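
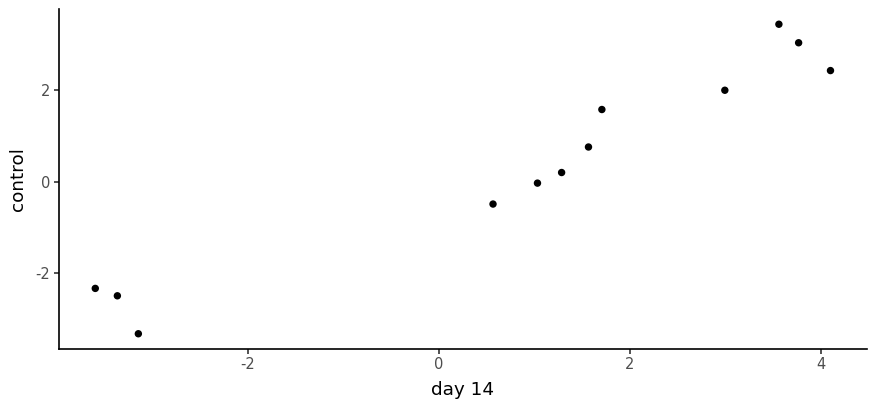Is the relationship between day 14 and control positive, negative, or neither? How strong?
positive, strong

Points are positively correlated; strong (|r| ≈ 1.0).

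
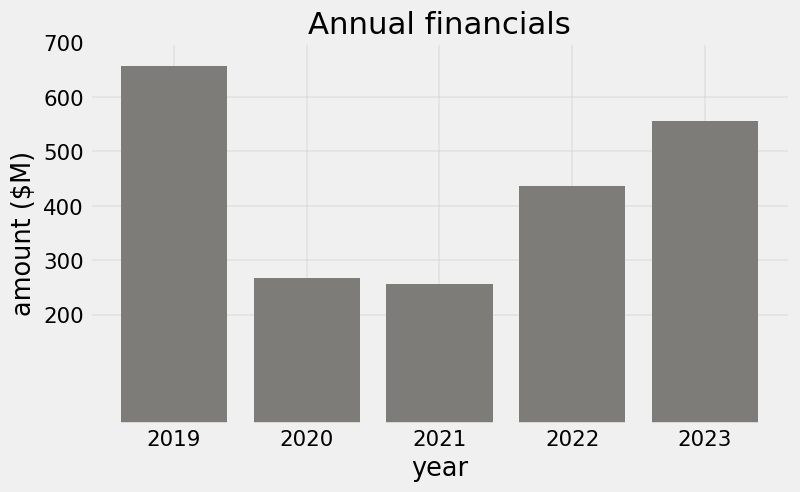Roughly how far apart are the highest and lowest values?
≈ 400

Max 2019 ≈ 700, min 2021 ≈ 300; range ≈ 400.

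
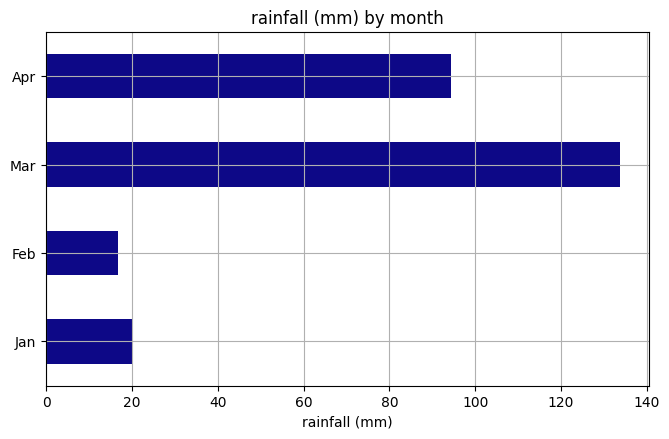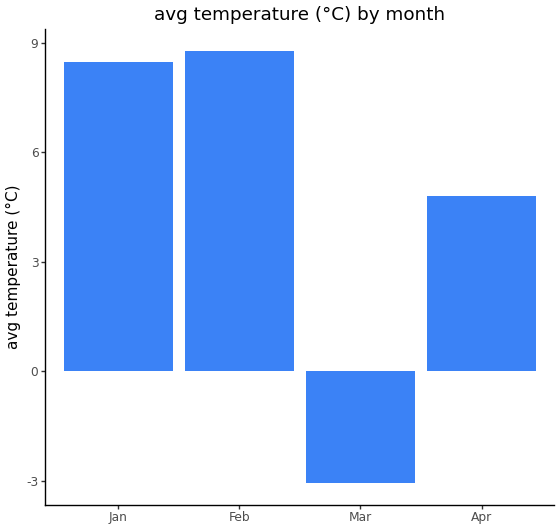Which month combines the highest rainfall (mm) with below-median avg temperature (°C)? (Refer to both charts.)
Chart 2 median avg temperature (°C) ≈ 7; below-median months: Mar, Apr. Among those, Mar has the highest rainfall (mm) (≈ 140).

Mar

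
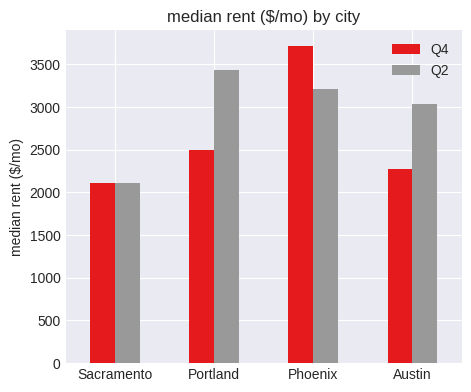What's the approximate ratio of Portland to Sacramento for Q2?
≈ 1.75×

Portland ≈ 3500, Sacramento ≈ 2000; 3500/2000 ≈ 1.75.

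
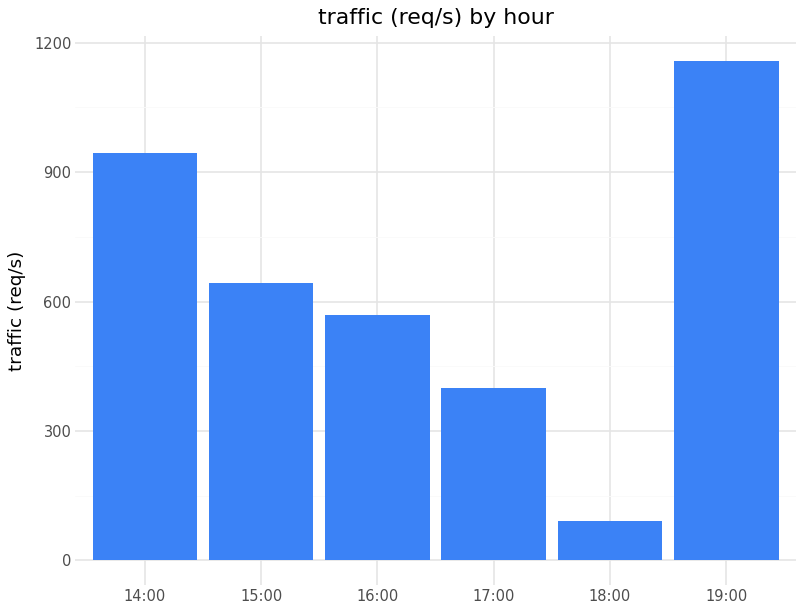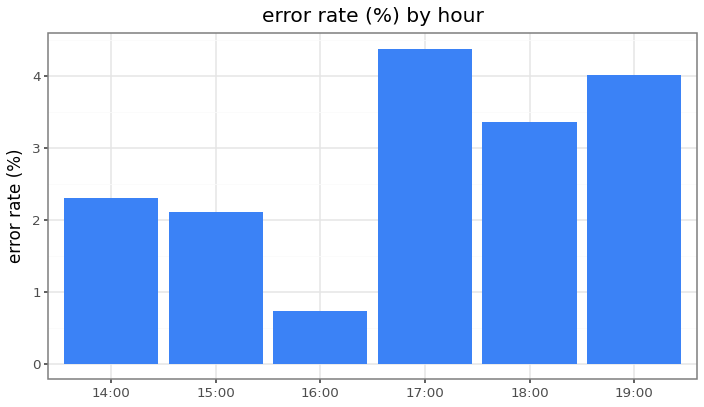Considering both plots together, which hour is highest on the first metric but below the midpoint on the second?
14:00

Chart 2 median error rate (%) ≈ 3; below-median hours: 14:00, 15:00, 16:00. Among those, 14:00 has the highest traffic (req/s) (≈ 1000).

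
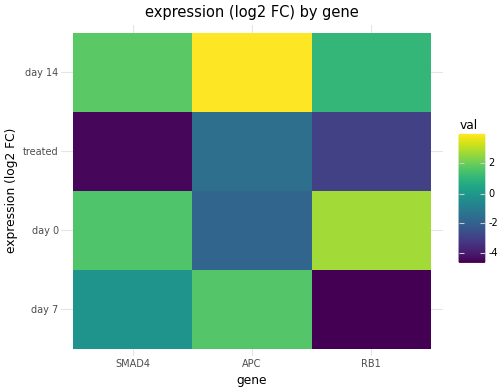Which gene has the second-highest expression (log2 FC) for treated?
RB1

Top 3 for treated: APC ≈ -1, RB1 ≈ -3, SMAD4 ≈ -4.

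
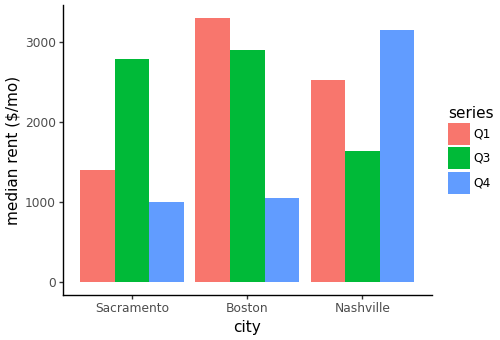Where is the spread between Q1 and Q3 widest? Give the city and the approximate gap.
Sacramento, ≈ 1500 $/mo

Sacramento: Q1 ≈ 1500, Q3 ≈ 3000 → gap ≈ 1500. Next-largest (Nashville) is only ≈ 1000.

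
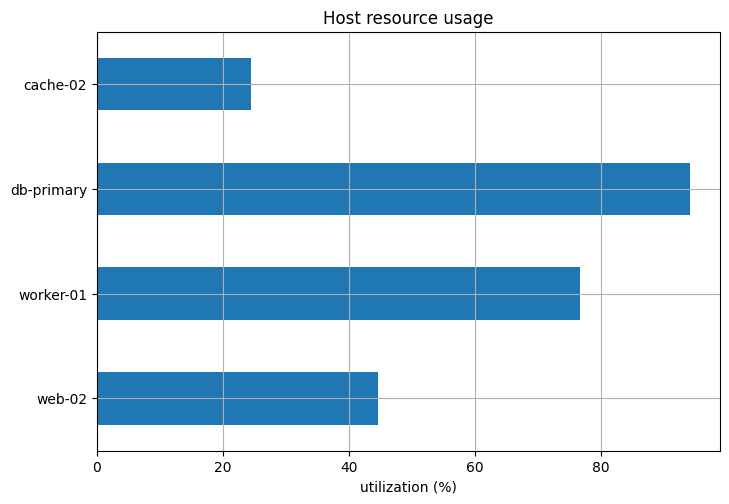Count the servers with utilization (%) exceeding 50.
2

Above 50: worker-01, db-primary.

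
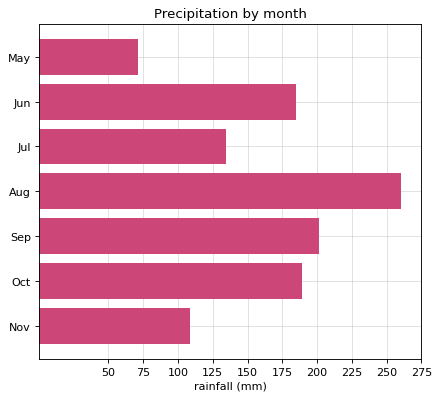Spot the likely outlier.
May ≈ 75; the rest sit between ≈ 100 and ≈ 250.

May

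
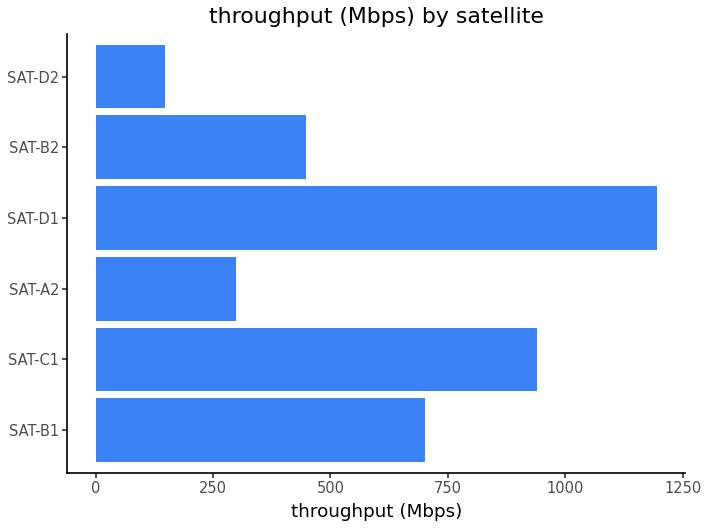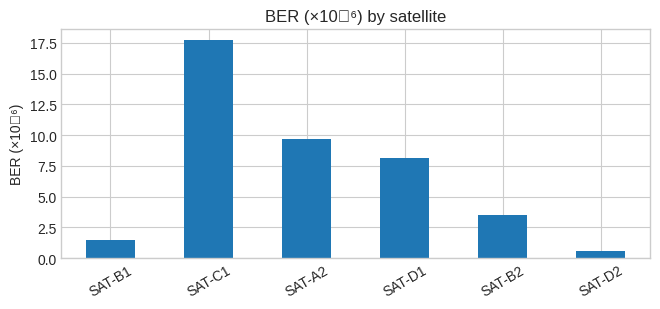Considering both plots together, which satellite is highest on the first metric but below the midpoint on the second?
SAT-B1

Chart 2 median BER (×10⁻⁶) ≈ 6; below-median satellites: SAT-B1, SAT-B2, SAT-D2. Among those, SAT-B1 has the highest throughput (Mbps) (≈ 800).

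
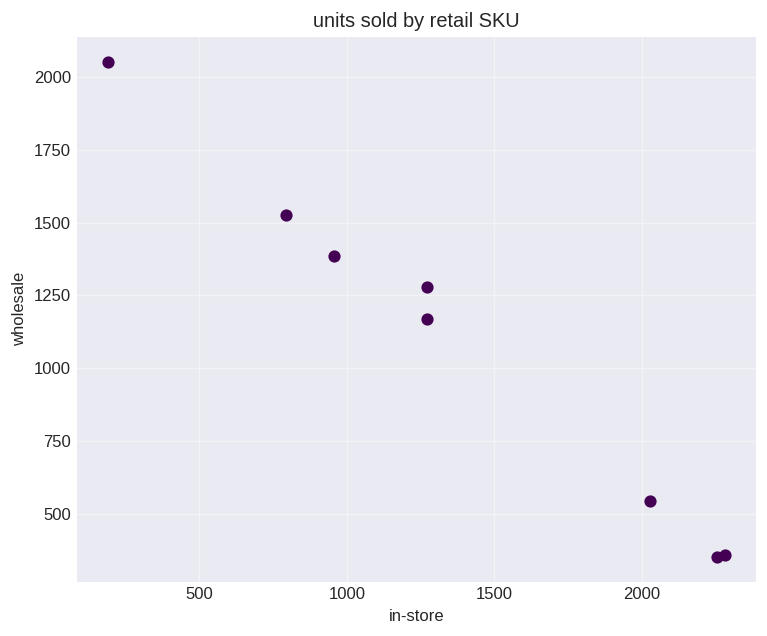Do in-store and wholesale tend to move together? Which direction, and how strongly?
negative, strong

Points are negatively correlated; strong (|r| ≈ 1.0).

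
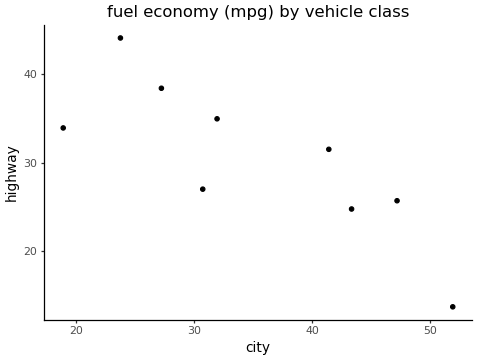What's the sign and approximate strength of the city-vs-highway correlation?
Points are negatively correlated; strong (|r| ≈ 0.8).

negative, strong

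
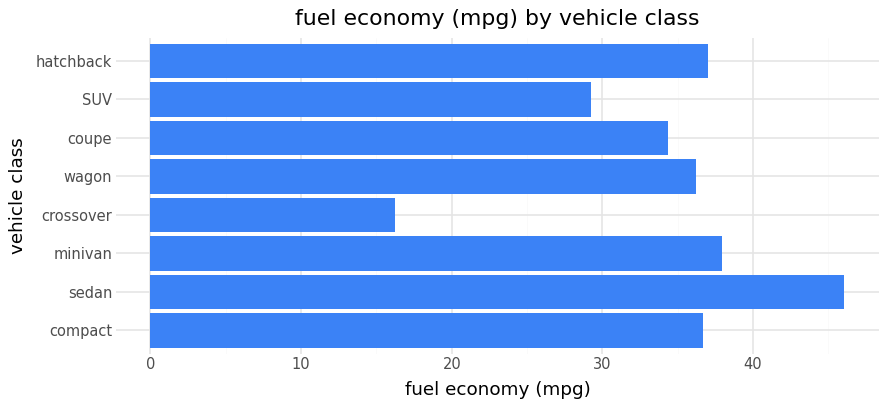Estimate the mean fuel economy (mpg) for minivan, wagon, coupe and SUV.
≈ 35

(40 + 35 + 35 + 30) / 4 ≈ 35.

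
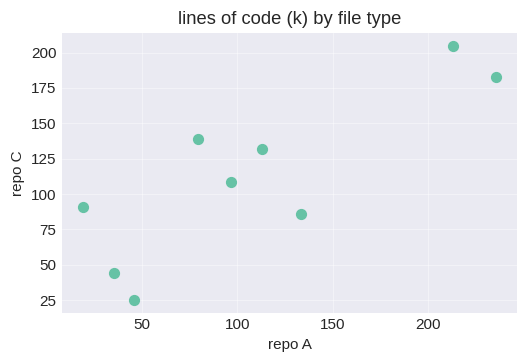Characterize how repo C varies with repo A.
positive, strong

Points are positively correlated; strong (|r| ≈ 0.8).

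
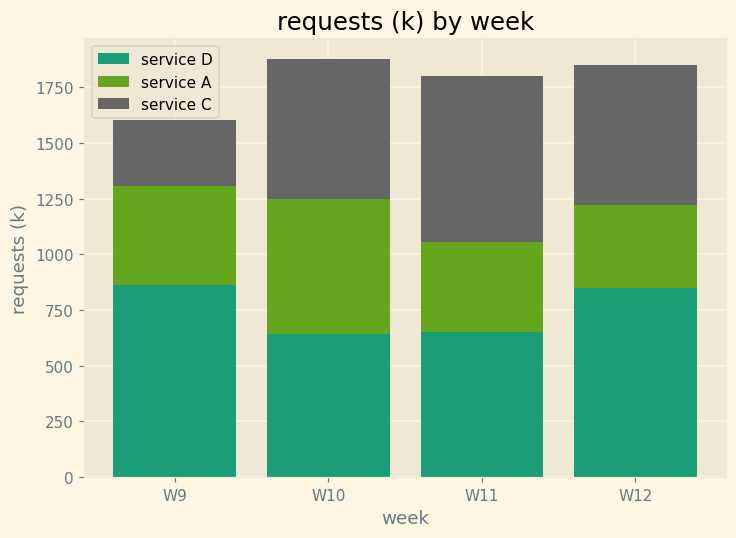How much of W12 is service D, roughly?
≈ 800

service D top ≈ 800, bottom ≈ 0; segment ≈ 800.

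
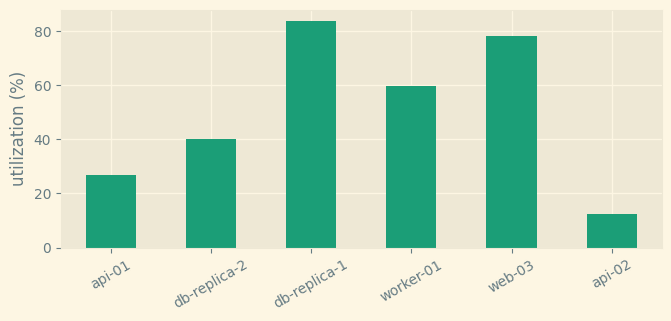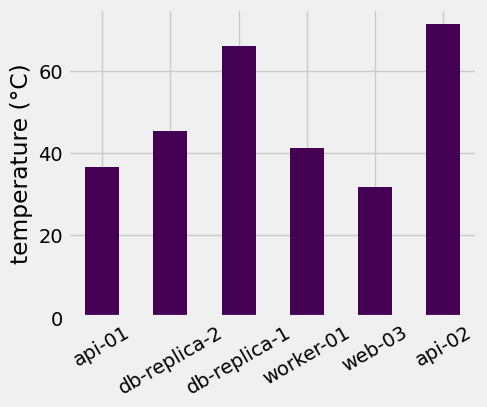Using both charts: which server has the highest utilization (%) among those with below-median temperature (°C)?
Chart 2 median temperature (°C) ≈ 40; below-median servers: api-01, worker-01, web-03. Among those, web-03 has the highest utilization (%) (≈ 80).

web-03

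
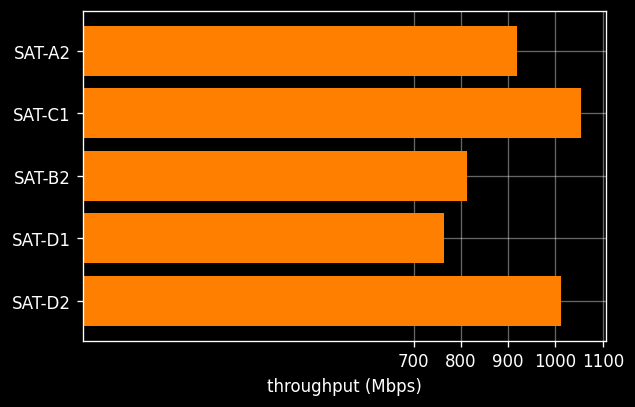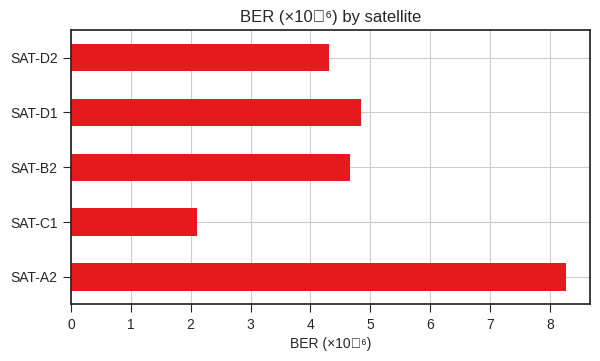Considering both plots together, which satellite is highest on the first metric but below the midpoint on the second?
SAT-C1

Chart 2 median BER (×10⁻⁶) ≈ 5; below-median satellites: SAT-C1, SAT-D2. Among those, SAT-C1 has the highest throughput (Mbps) (≈ 1100).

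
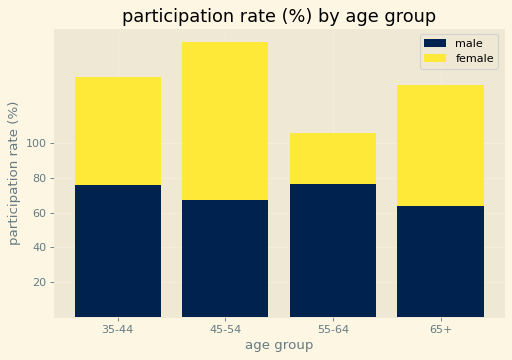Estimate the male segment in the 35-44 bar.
male top ≈ 80, bottom ≈ 0; segment ≈ 80.

≈ 80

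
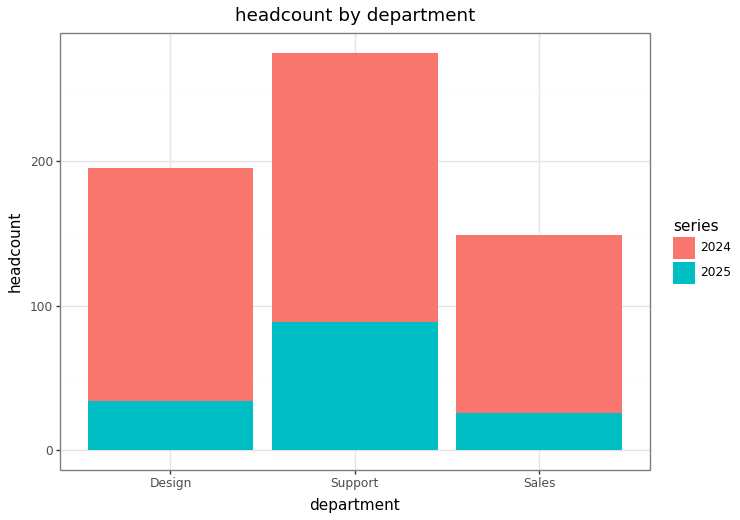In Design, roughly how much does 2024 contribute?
2024 top ≈ 200, bottom ≈ 25; segment ≈ 175.

≈ 175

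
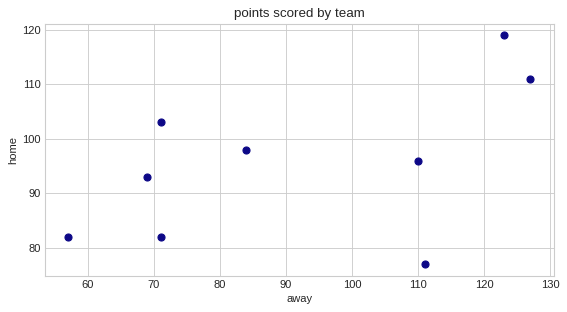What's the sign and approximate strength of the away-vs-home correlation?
positive, moderate

Points are positively correlated; moderate (|r| ≈ 0.5).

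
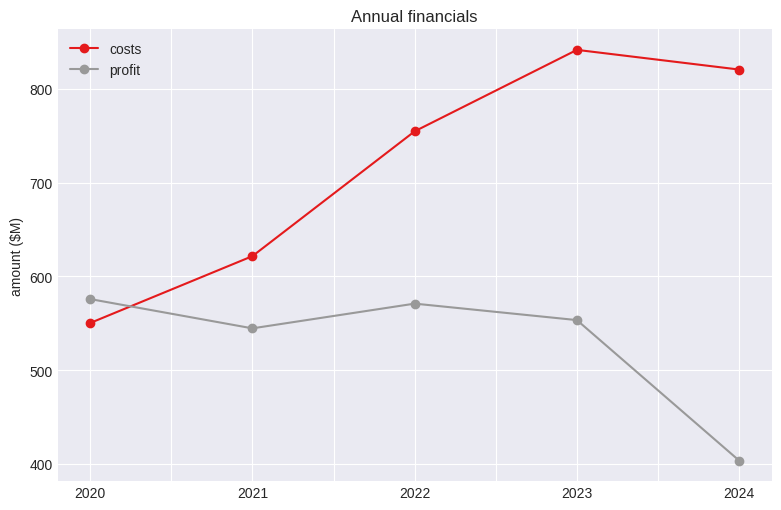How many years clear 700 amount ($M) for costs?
3

Above 700: 2022, 2023, 2024.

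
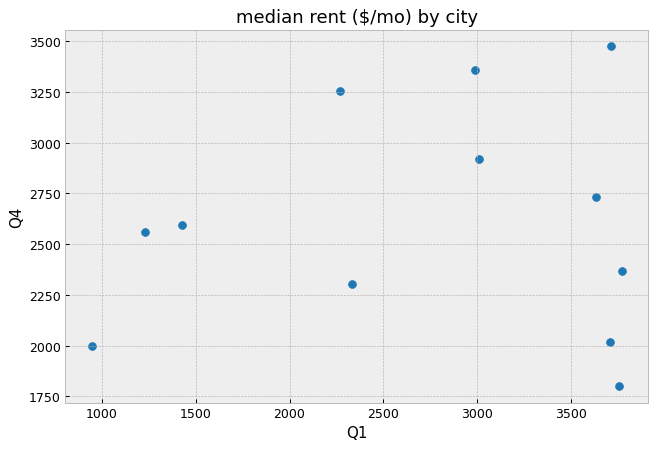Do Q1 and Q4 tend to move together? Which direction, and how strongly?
no clear correlation

Points are roughly uncorrelated; weak (|r| ≈ 0.1).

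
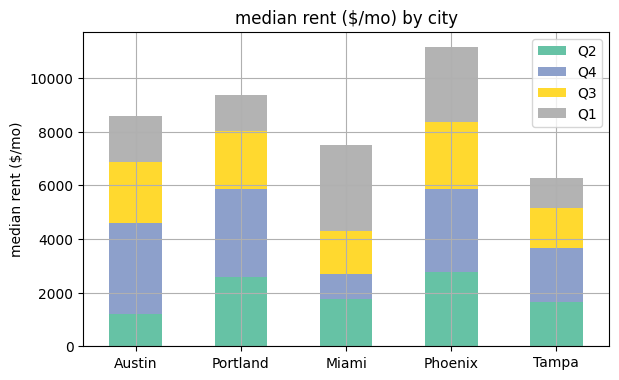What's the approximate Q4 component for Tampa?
Q4 top ≈ 4000, bottom ≈ 2000; segment ≈ 2000.

≈ 2000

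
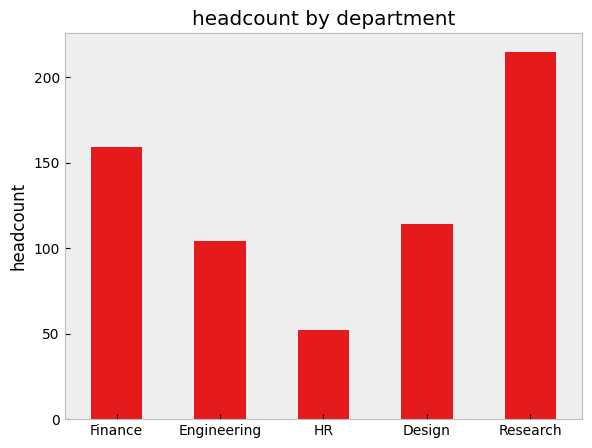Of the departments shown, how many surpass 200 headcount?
1

Above 200: Research.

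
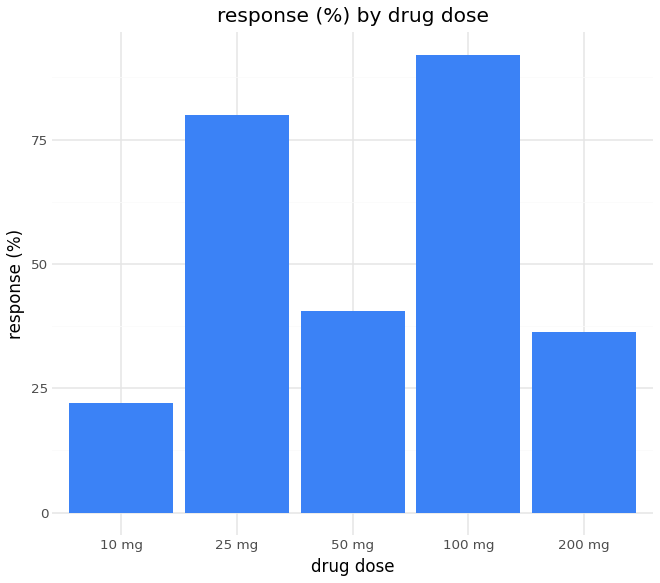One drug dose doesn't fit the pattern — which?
100 mg

100 mg ≈ 90; the rest sit between ≈ 20 and ≈ 80.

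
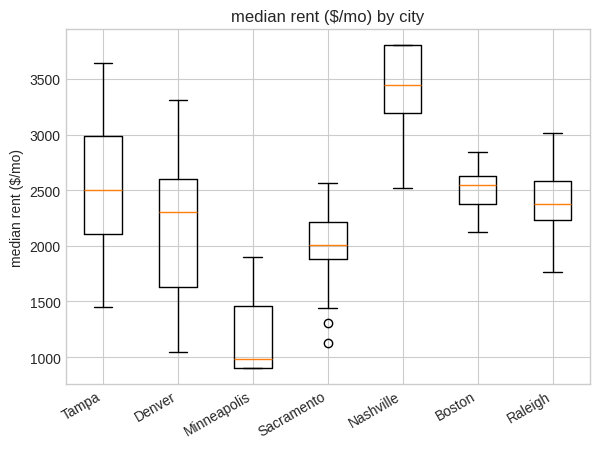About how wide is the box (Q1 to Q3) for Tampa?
Q3 ≈ 3000, Q1 ≈ 2000; IQR ≈ 1000.

≈ 1000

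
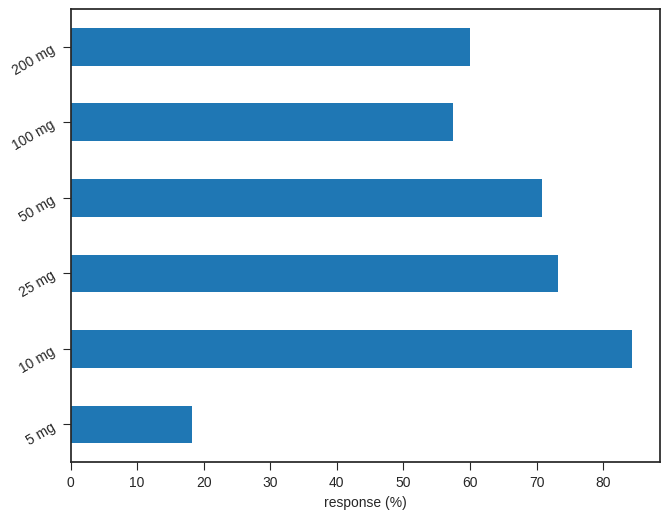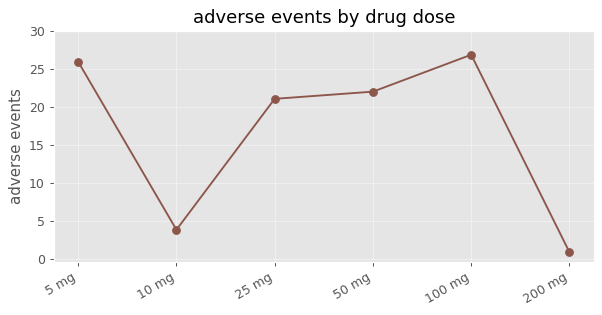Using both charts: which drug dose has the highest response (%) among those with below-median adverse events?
Chart 2 median adverse events ≈ 20; below-median drug doses: 10 mg, 25 mg, 200 mg. Among those, 10 mg has the highest response (%) (≈ 80).

10 mg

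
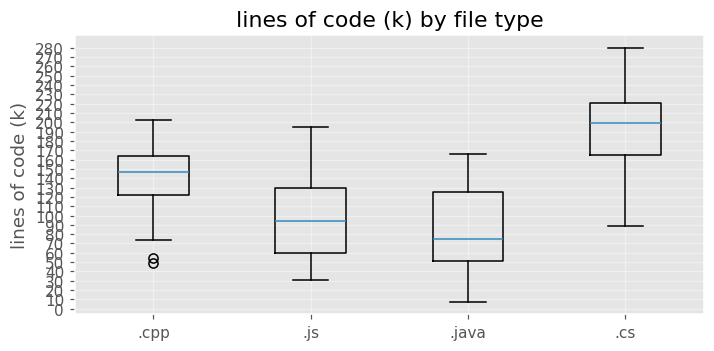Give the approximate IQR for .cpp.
Q3 ≈ 160, Q1 ≈ 120; IQR ≈ 40.

≈ 40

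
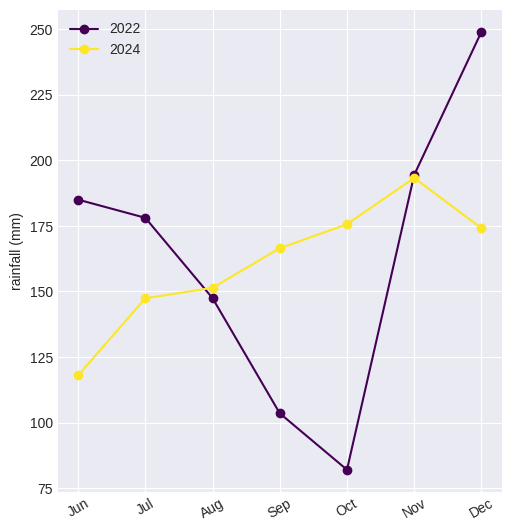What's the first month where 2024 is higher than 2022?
Aug

Jul: 2024 ≈ 140 vs 2022 ≈ 180 (not yet); Aug: 2024 ≈ 160 vs 2022 ≈ 140 (first crossover).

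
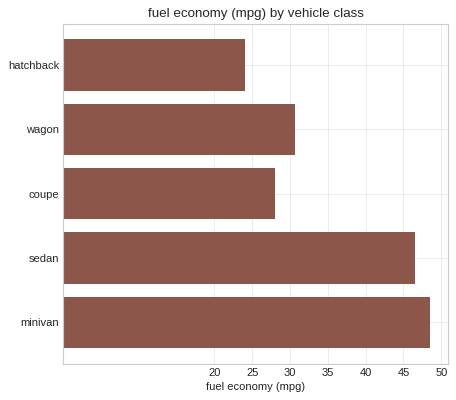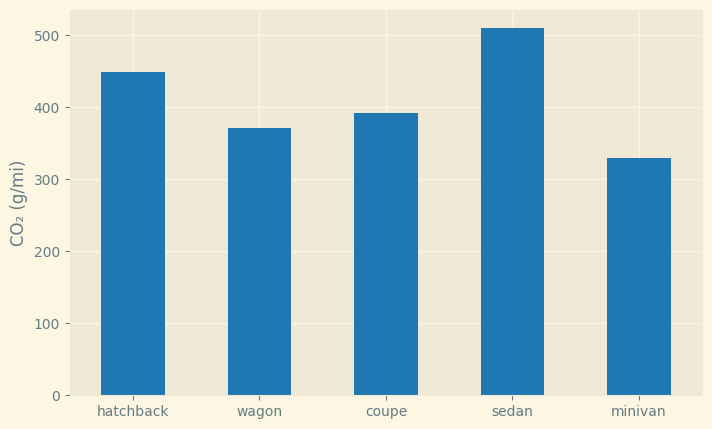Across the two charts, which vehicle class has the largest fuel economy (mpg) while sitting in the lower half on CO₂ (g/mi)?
minivan

Chart 2 median CO₂ (g/mi) ≈ 400; below-median vehicle classes: wagon, minivan. Among those, minivan has the highest fuel economy (mpg) (≈ 50).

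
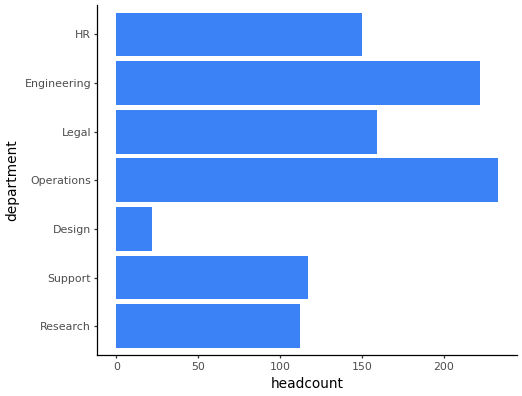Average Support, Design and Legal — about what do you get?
(120 + 20 + 160) / 3 ≈ 100.

≈ 100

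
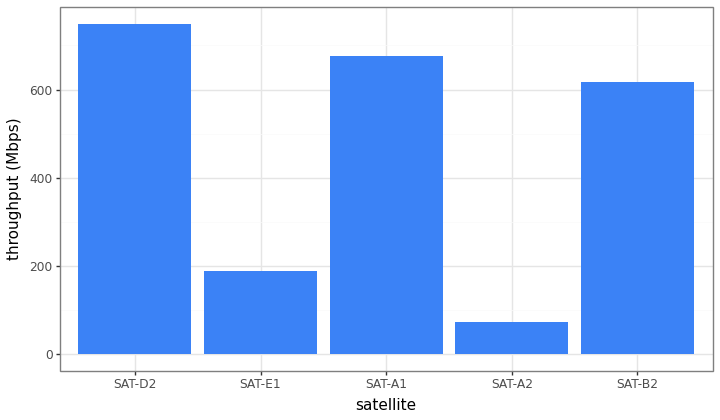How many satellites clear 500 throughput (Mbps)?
3

Above 500: SAT-D2, SAT-A1, SAT-B2.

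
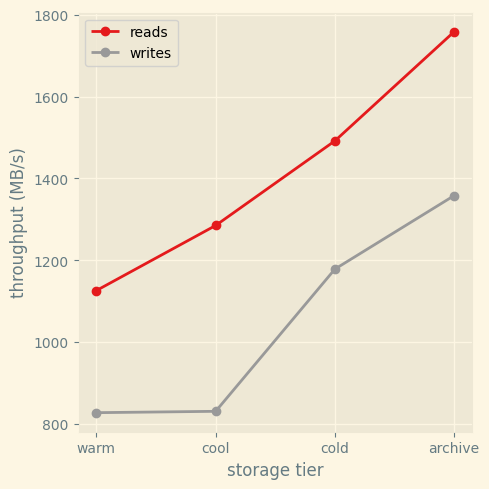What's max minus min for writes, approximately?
Max archive ≈ 1400, min warm ≈ 800; range ≈ 600.

≈ 600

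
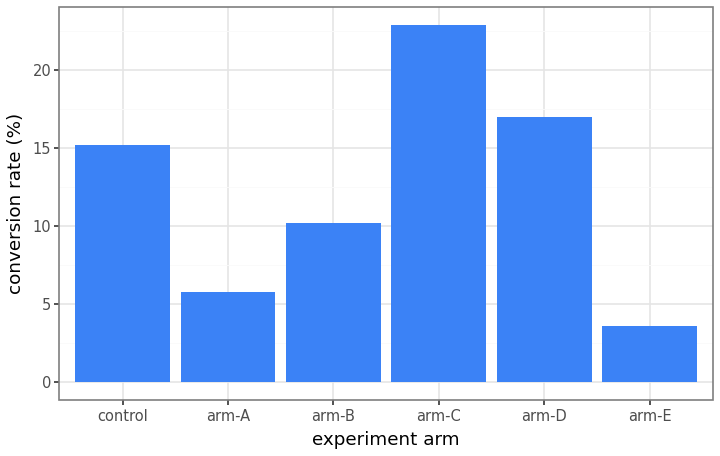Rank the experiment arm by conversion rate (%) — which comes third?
control

Top 4: arm-C ≈ 22, arm-D ≈ 18, control ≈ 16, arm-B ≈ 10.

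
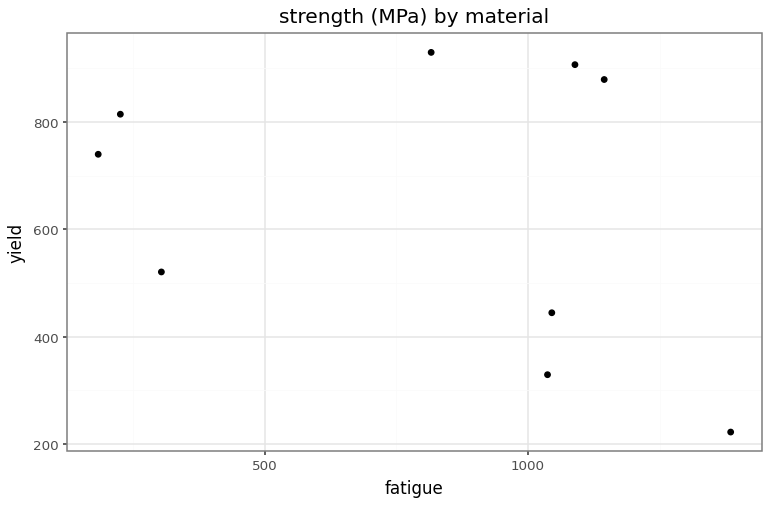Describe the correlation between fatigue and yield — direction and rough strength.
Points are negatively correlated; weak (|r| ≈ 0.3).

negative, weak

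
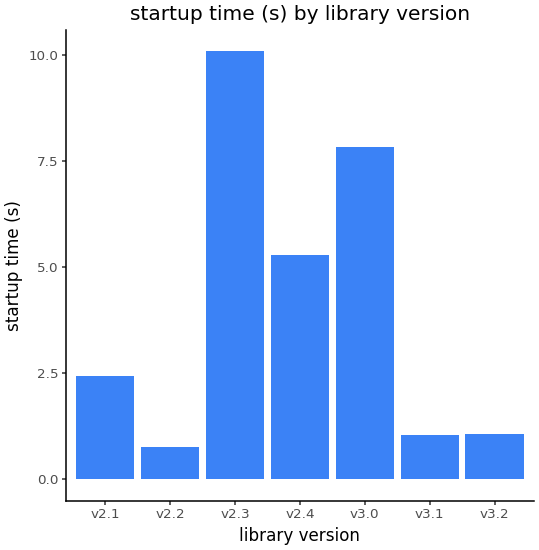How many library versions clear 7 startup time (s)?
2

Above 7: v2.3, v3.0.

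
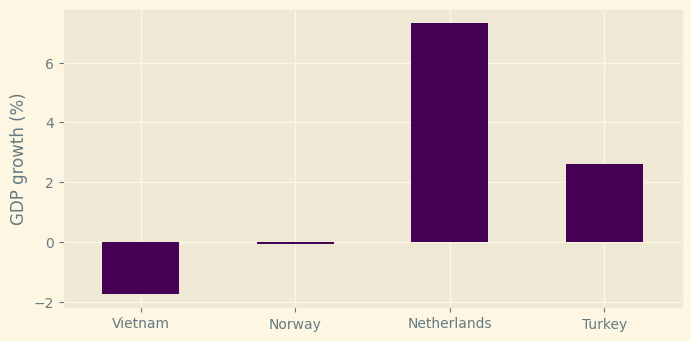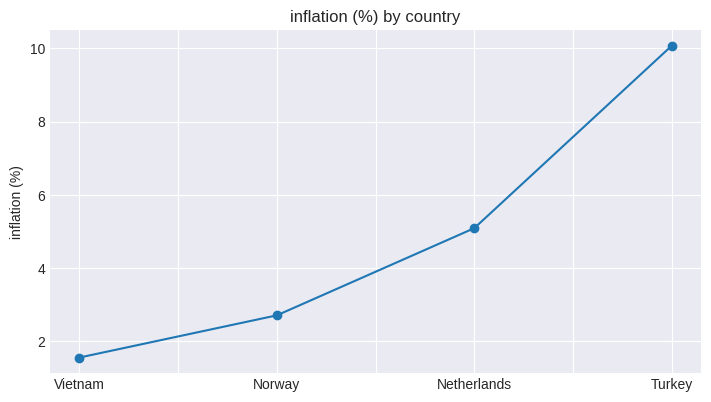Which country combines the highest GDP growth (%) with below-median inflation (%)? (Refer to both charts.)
Chart 2 median inflation (%) ≈ 4; below-median countries: Vietnam, Norway. Among those, Norway has the highest GDP growth (%) (≈ 0).

Norway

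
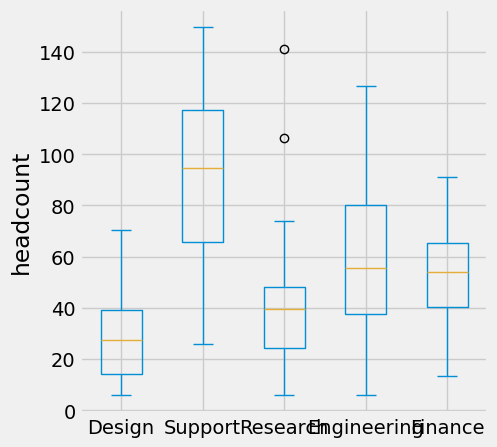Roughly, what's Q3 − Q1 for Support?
Q3 ≈ 120, Q1 ≈ 70; IQR ≈ 50.

≈ 50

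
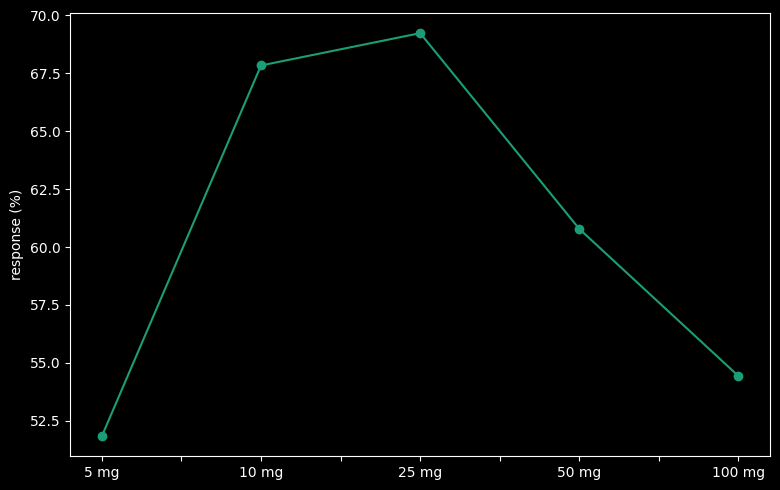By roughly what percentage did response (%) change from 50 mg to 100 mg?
50 mg ≈ 60, 100 mg ≈ 54; (54 − 60) / 60 ≈ -10%.

≈ -10%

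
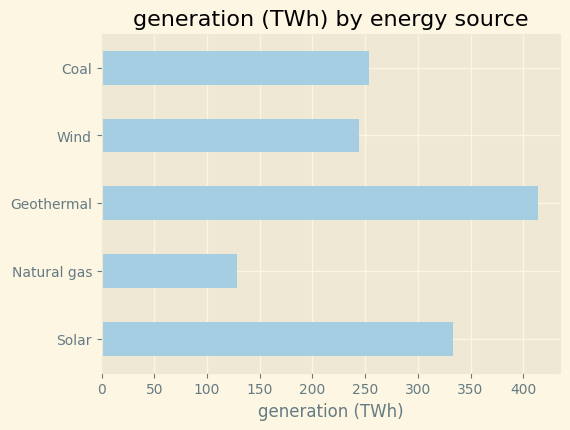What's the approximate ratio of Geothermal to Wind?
Geothermal ≈ 400, Wind ≈ 250; 400/250 ≈ 1.6.

≈ 1.6×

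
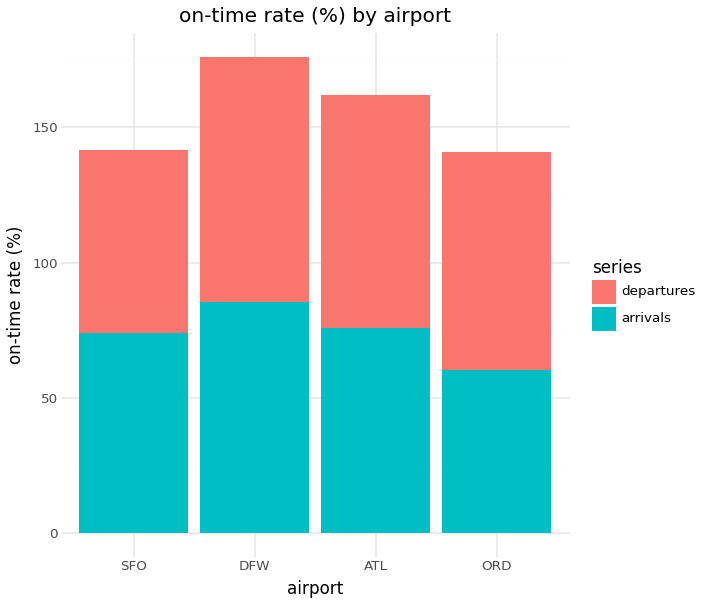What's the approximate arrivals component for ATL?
arrivals top ≈ 80, bottom ≈ 0; segment ≈ 80.

≈ 80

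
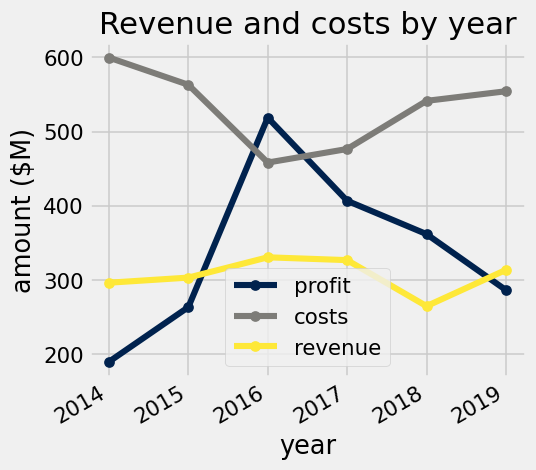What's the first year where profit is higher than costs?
2015: profit ≈ 250 vs costs ≈ 550 (not yet); 2016: profit ≈ 500 vs costs ≈ 450 (first crossover).

2016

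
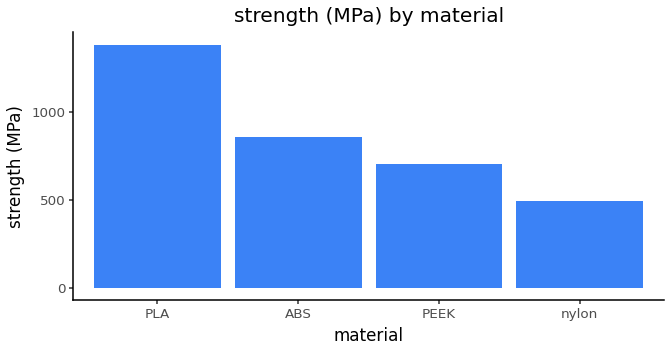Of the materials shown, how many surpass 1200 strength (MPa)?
Above 1200: PLA.

1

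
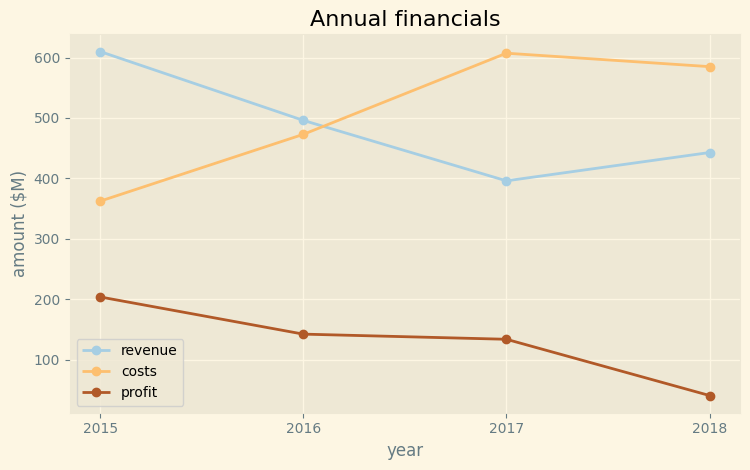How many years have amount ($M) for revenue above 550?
1

Above 550: 2015.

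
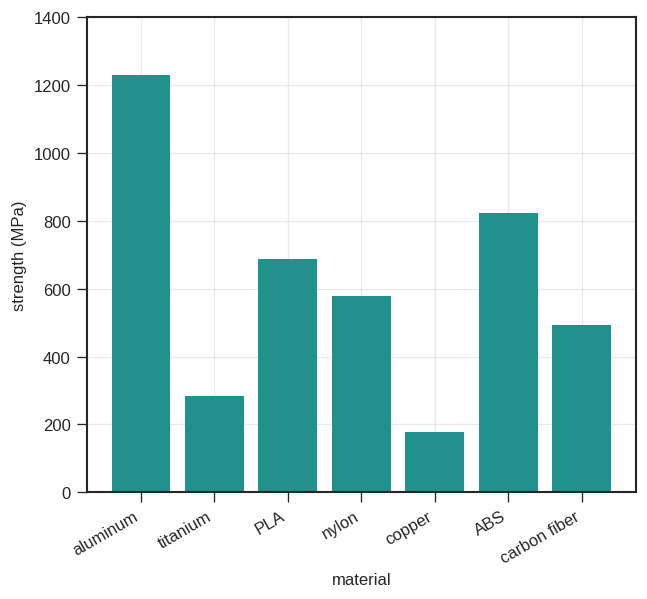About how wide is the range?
Max aluminum ≈ 1200, min copper ≈ 200; range ≈ 1000.

≈ 1000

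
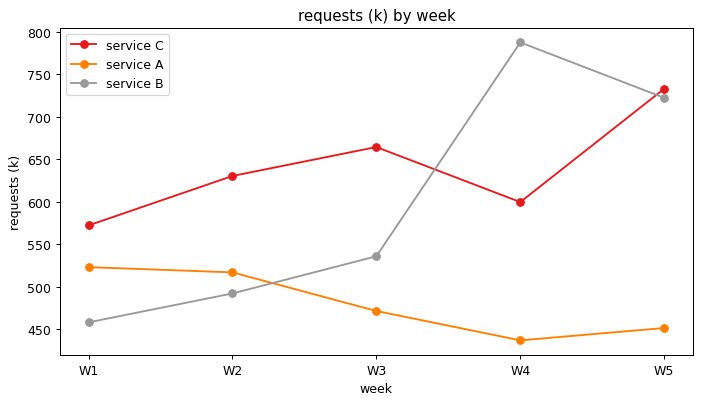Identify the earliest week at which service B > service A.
W2: service B ≈ 500 vs service A ≈ 500 (not yet); W3: service B ≈ 550 vs service A ≈ 450 (first crossover).

W3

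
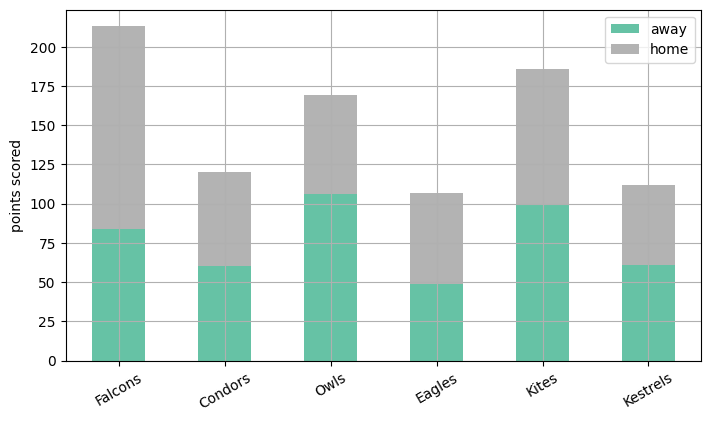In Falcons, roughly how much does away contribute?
≈ 80

away top ≈ 80, bottom ≈ 0; segment ≈ 80.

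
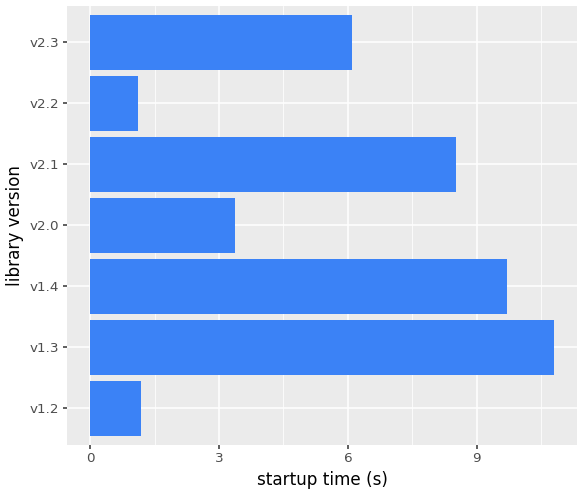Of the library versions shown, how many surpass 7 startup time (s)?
3

Above 7: v1.3, v1.4, v2.1.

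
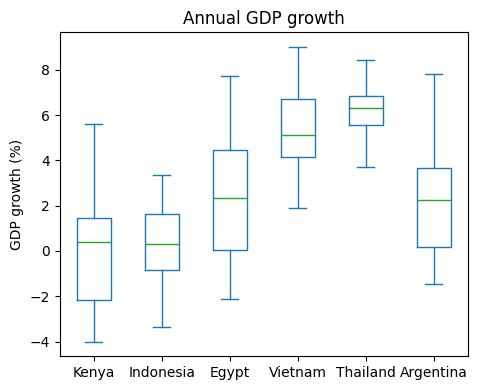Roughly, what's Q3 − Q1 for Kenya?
≈ 3

Q3 ≈ 1, Q1 ≈ -2; IQR ≈ 3.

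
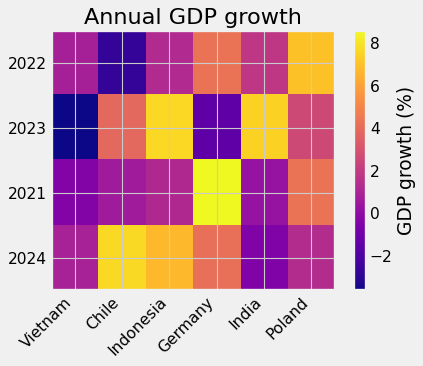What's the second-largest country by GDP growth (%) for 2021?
Top 3 for 2021: Germany ≈ 8, Poland ≈ 4, Indonesia ≈ 2.

Poland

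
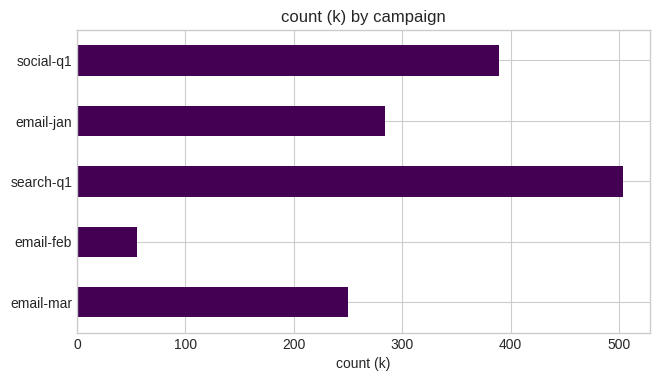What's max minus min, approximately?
Max search-q1 ≈ 500, min email-feb ≈ 50; range ≈ 450.

≈ 450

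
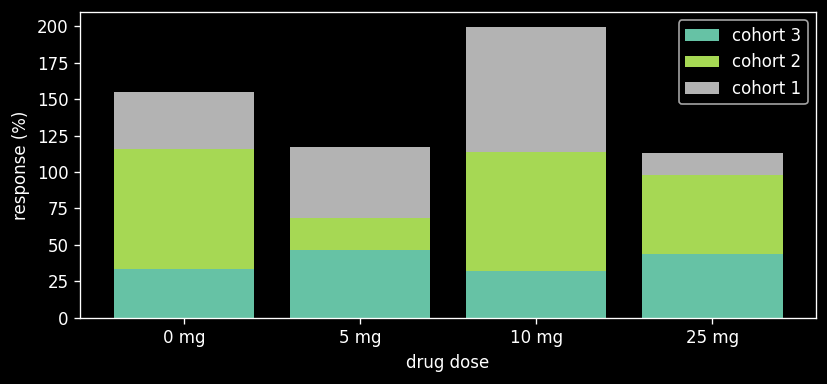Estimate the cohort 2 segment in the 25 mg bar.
≈ 60

cohort 2 top ≈ 100, bottom ≈ 40; segment ≈ 60.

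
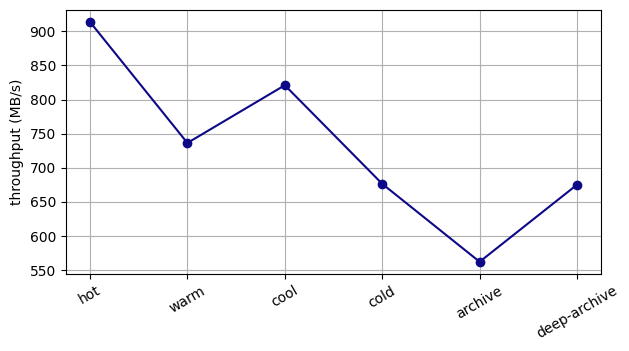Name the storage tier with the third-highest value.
warm

Top 4: hot ≈ 900, cool ≈ 800, warm ≈ 750, cold ≈ 700.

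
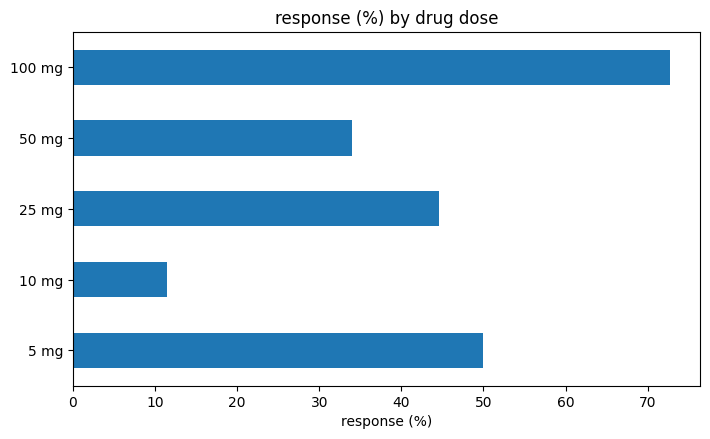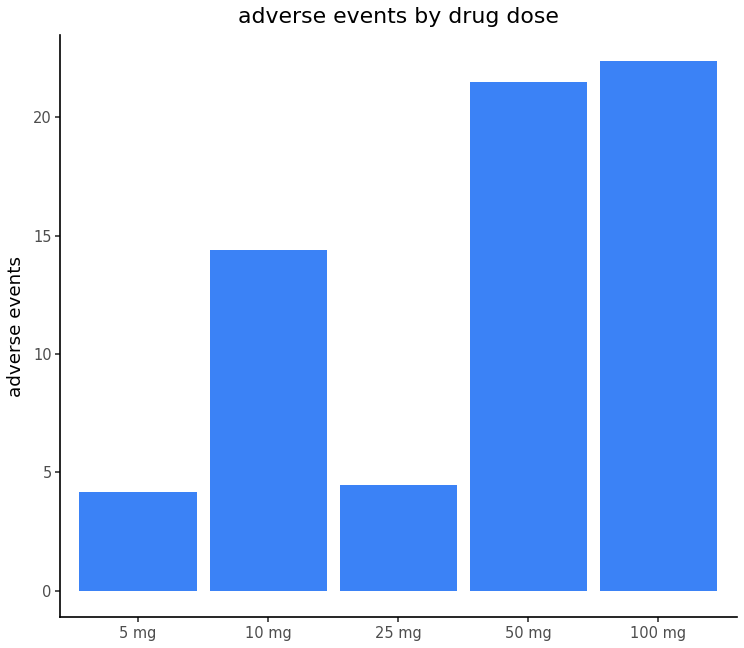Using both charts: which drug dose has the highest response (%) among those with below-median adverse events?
Chart 2 median adverse events ≈ 15; below-median drug doses: 5 mg, 25 mg. Among those, 5 mg has the highest response (%) (≈ 50).

5 mg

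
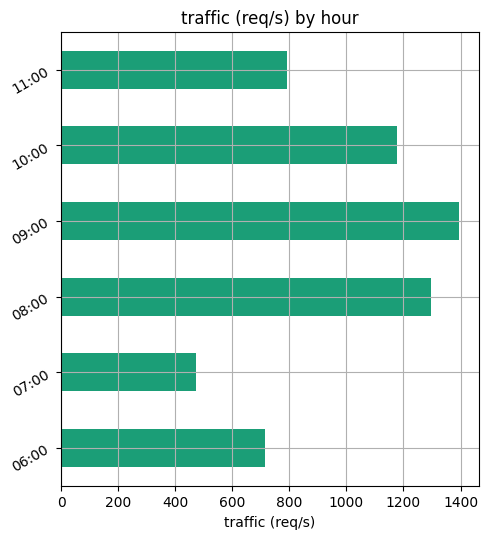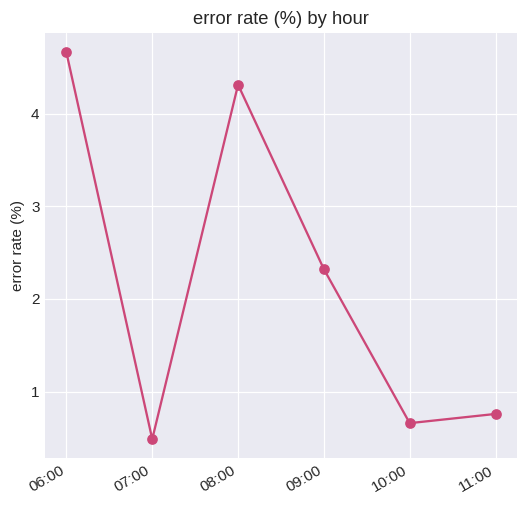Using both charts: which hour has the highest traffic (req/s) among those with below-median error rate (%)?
Chart 2 median error rate (%) ≈ 1.5; below-median hours: 07:00, 10:00, 11:00. Among those, 10:00 has the highest traffic (req/s) (≈ 1200).

10:00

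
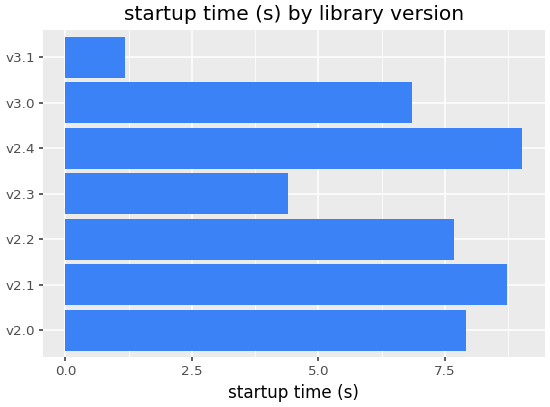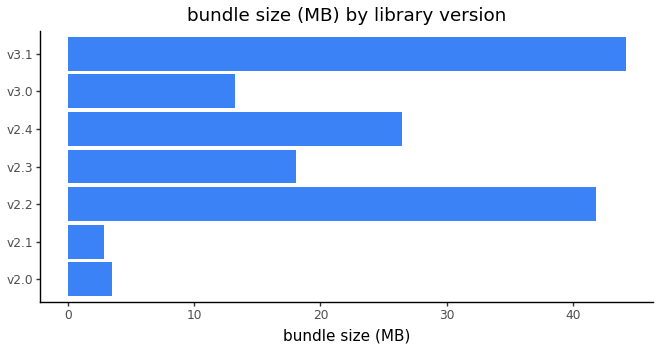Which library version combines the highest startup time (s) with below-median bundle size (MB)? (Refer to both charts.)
Chart 2 median bundle size (MB) ≈ 20; below-median library versions: v2.0, v2.1, v3.0. Among those, v2.1 has the highest startup time (s) (≈ 9).

v2.1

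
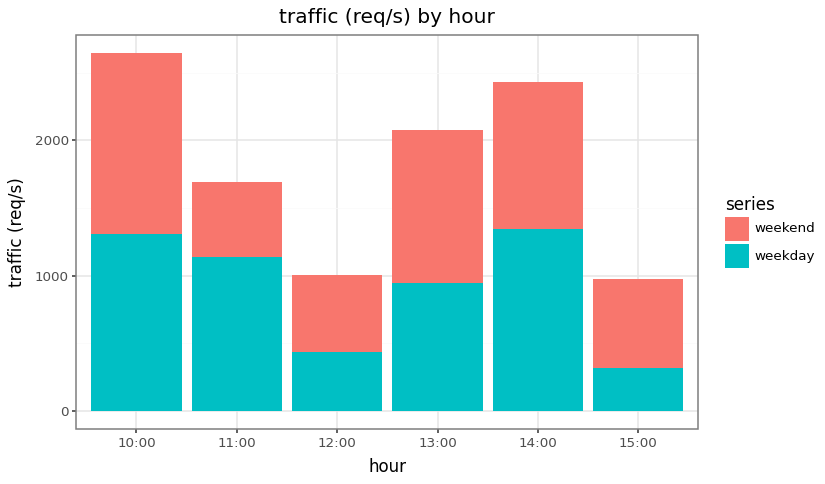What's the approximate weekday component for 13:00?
weekday top ≈ 1000, bottom ≈ 0; segment ≈ 1000.

≈ 1000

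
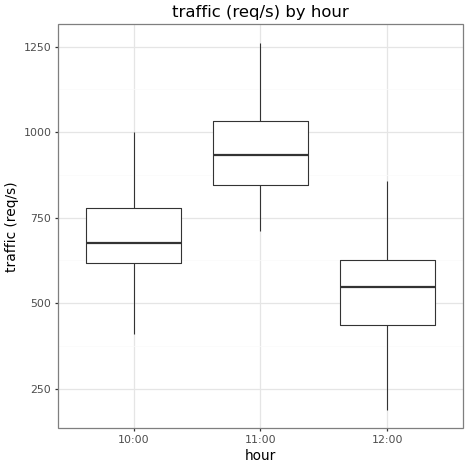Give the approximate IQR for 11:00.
Q3 ≈ 1050, Q1 ≈ 850; IQR ≈ 200.

≈ 200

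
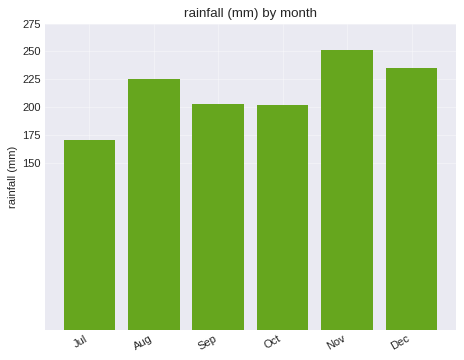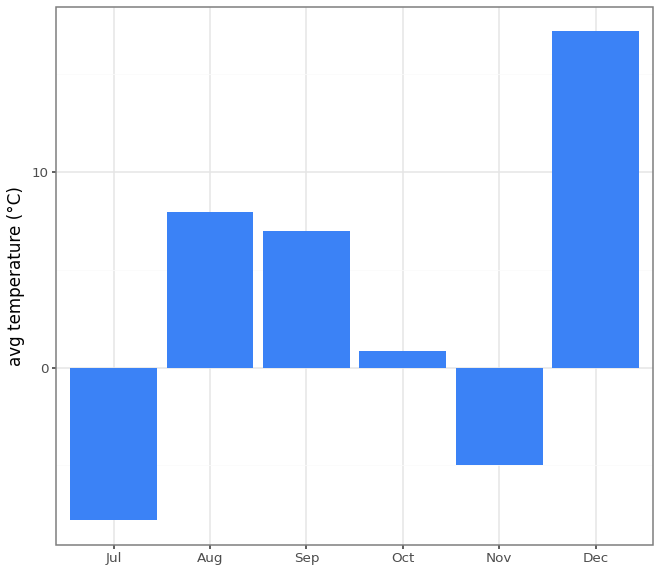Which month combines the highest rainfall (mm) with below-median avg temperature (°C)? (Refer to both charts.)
Chart 2 median avg temperature (°C) ≈ 4; below-median months: Jul, Oct, Nov. Among those, Nov has the highest rainfall (mm) (≈ 250).

Nov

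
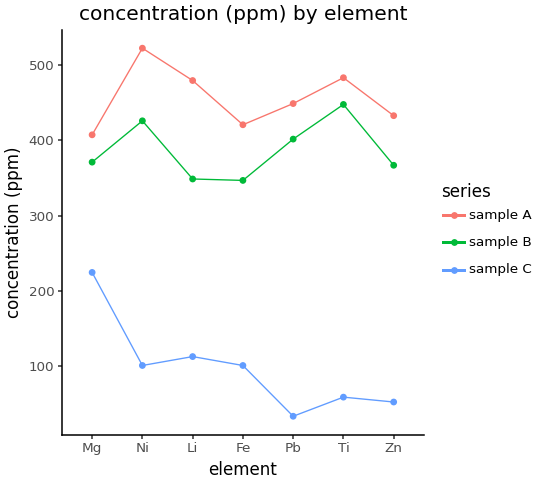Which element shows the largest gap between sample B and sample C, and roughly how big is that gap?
Ti: sample B ≈ 450, sample C ≈ 50 → gap ≈ 400. Next-largest (Pb) is only ≈ 350.

Ti, ≈ 400 ppm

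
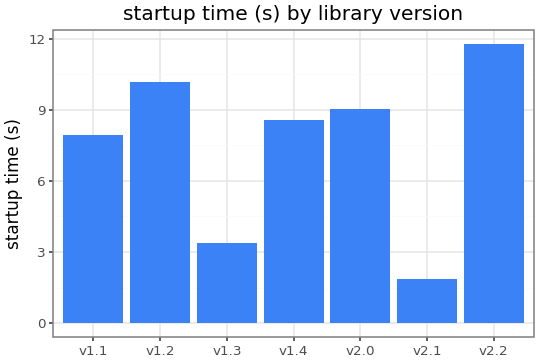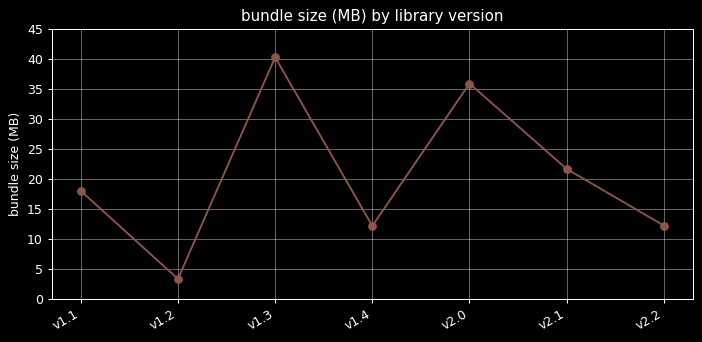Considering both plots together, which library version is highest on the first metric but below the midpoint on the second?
Chart 2 median bundle size (MB) ≈ 20; below-median library versions: v1.2, v1.4, v2.2. Among those, v2.2 has the highest startup time (s) (≈ 12).

v2.2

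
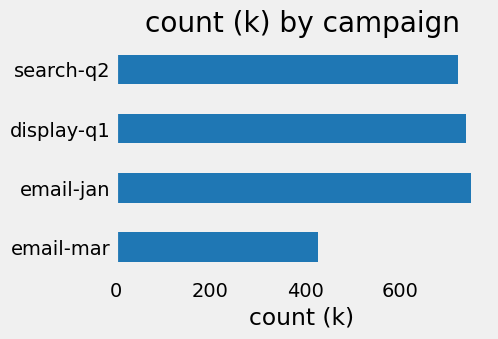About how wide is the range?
≈ 300

Max email-jan ≈ 700, min email-mar ≈ 400; range ≈ 300.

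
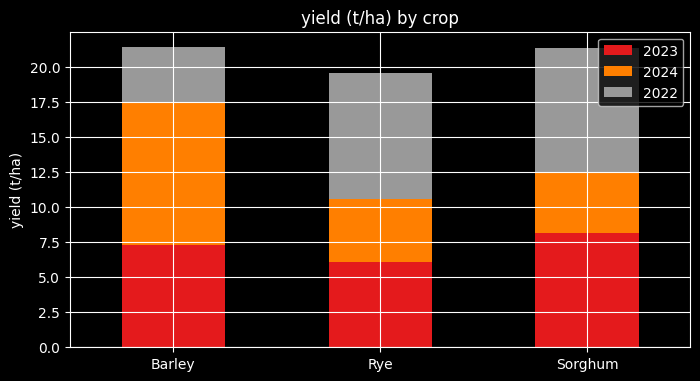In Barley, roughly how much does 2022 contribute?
2022 top ≈ 22, bottom ≈ 18; segment ≈ 4.

≈ 4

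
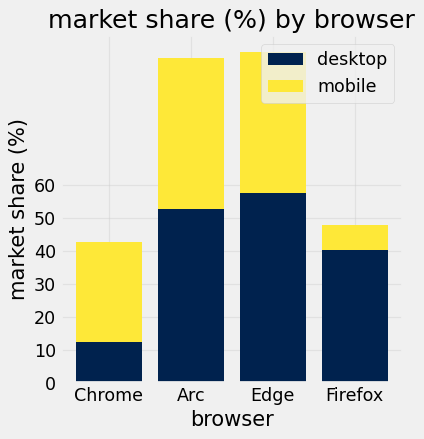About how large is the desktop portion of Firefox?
≈ 40

desktop top ≈ 40, bottom ≈ 0; segment ≈ 40.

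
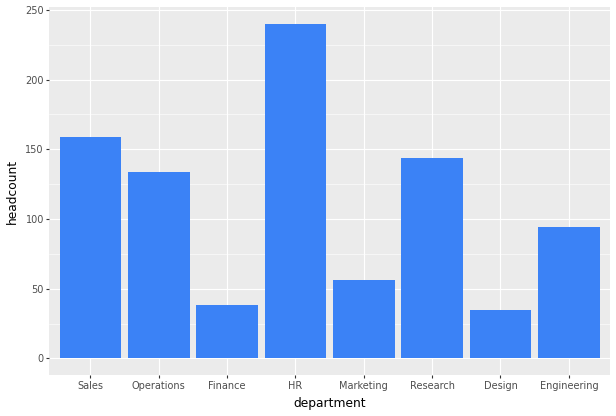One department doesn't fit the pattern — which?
HR

HR ≈ 240; the rest sit between ≈ 40 and ≈ 160.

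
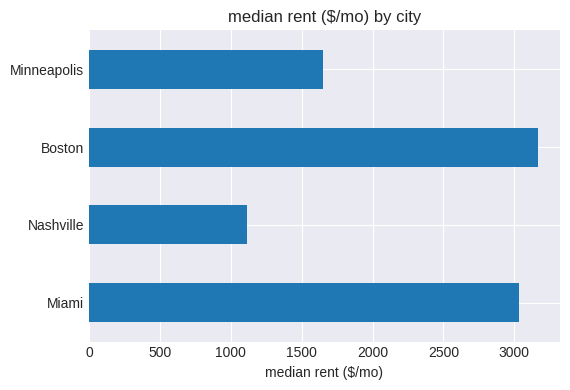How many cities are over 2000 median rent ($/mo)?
2

Above 2000: Miami, Boston.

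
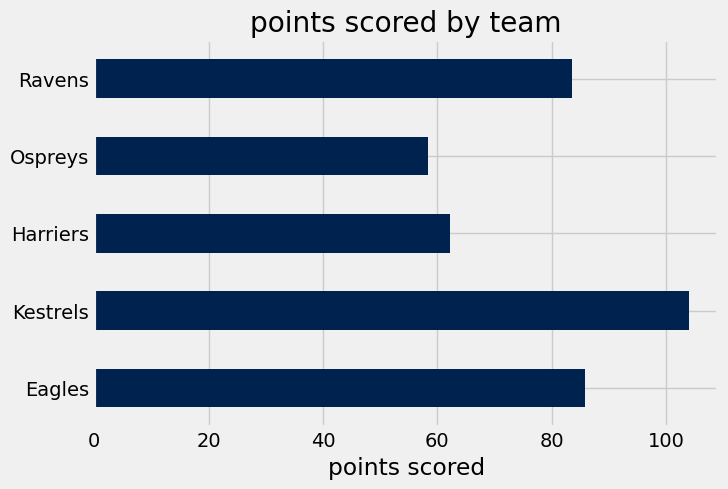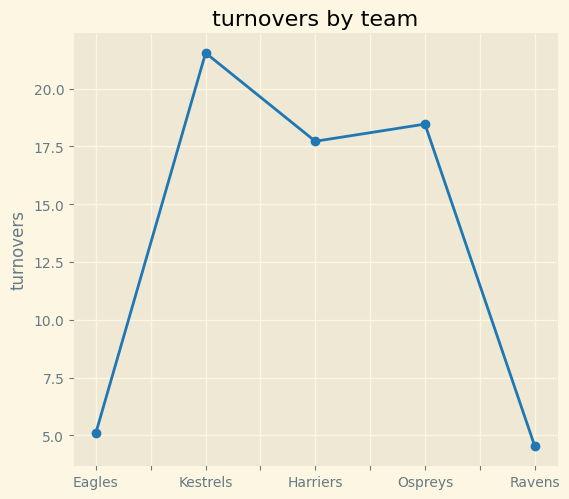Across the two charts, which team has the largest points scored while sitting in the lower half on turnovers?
Eagles

Chart 2 median turnovers ≈ 18; below-median teams: Eagles, Ravens. Among those, Eagles has the highest points scored (≈ 90).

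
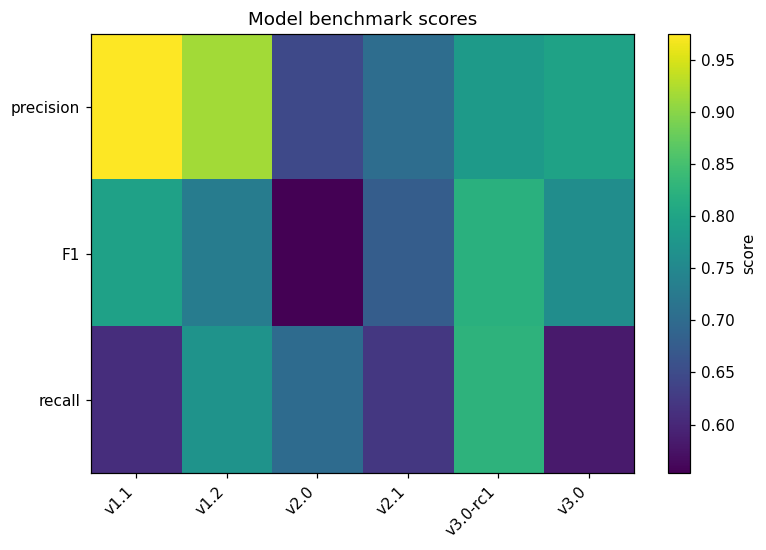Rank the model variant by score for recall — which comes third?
v2.0

Top 4 for recall: v3.0-rc1 ≈ 0.85, v1.2 ≈ 0.75, v2.0 ≈ 0.70, v2.1 ≈ 0.60.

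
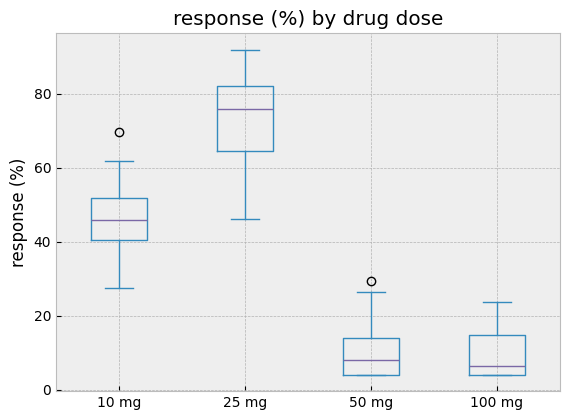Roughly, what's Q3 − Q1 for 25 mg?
Q3 ≈ 80, Q1 ≈ 60; IQR ≈ 20.

≈ 20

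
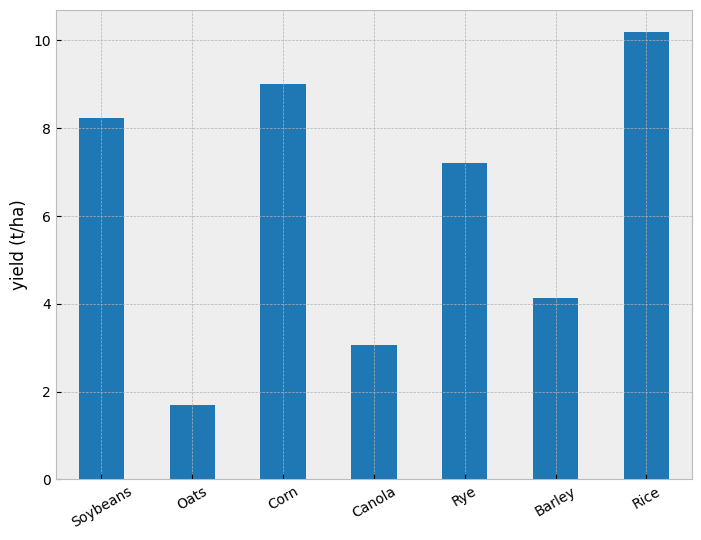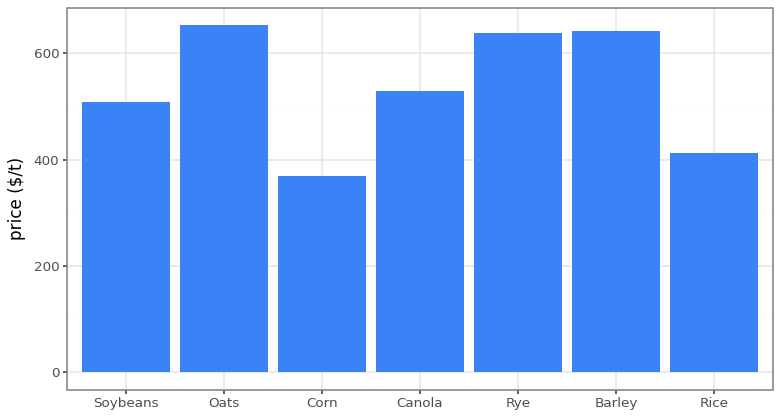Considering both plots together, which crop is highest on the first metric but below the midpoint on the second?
Rice

Chart 2 median price ($/t) ≈ 500; below-median crops: Soybeans, Corn, Rice. Among those, Rice has the highest yield (t/ha) (≈ 10).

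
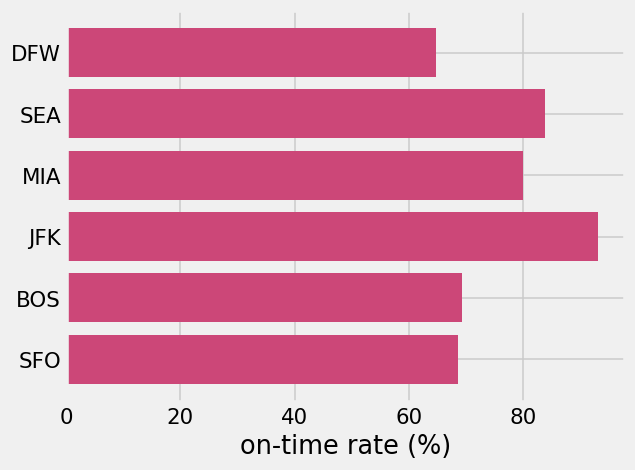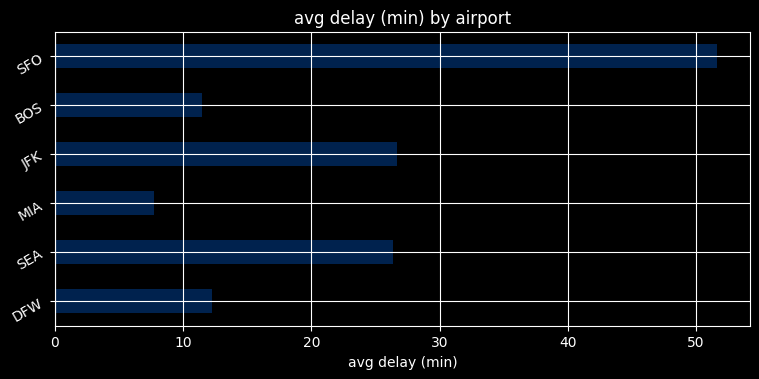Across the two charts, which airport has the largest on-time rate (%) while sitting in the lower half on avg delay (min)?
MIA

Chart 2 median avg delay (min) ≈ 20; below-median airports: DFW, MIA, BOS. Among those, MIA has the highest on-time rate (%) (≈ 80).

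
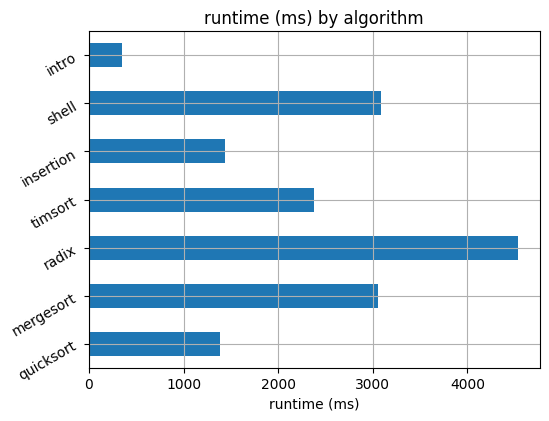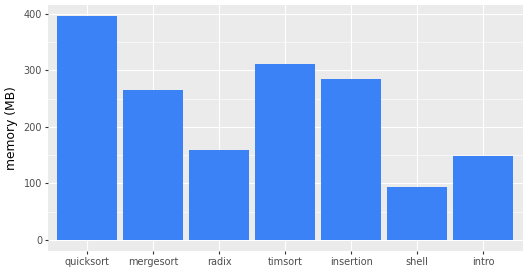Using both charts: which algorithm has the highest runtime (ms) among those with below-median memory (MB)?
Chart 2 median memory (MB) ≈ 250; below-median algorithms: radix, shell, intro. Among those, radix has the highest runtime (ms) (≈ 4500).

radix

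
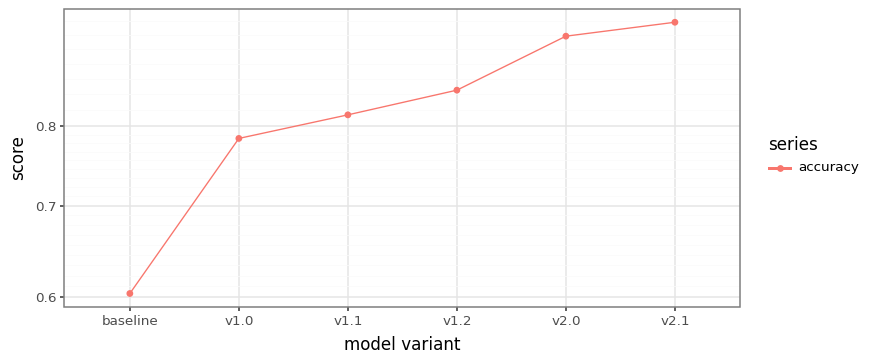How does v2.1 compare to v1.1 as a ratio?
≈ 1.19×

v2.1 ≈ 0.95, v1.1 ≈ 0.80; 0.95/0.80 ≈ 1.19.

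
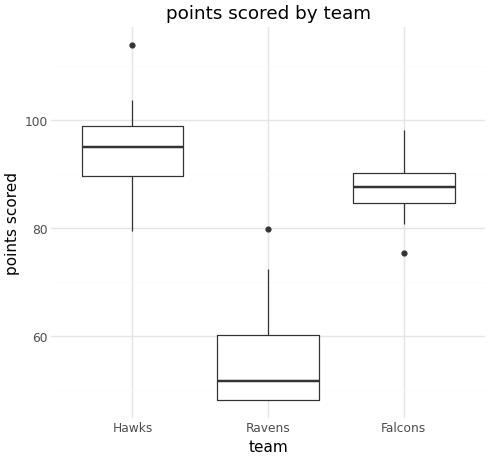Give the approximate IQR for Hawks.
≈ 10

Q3 ≈ 100, Q1 ≈ 90; IQR ≈ 10.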